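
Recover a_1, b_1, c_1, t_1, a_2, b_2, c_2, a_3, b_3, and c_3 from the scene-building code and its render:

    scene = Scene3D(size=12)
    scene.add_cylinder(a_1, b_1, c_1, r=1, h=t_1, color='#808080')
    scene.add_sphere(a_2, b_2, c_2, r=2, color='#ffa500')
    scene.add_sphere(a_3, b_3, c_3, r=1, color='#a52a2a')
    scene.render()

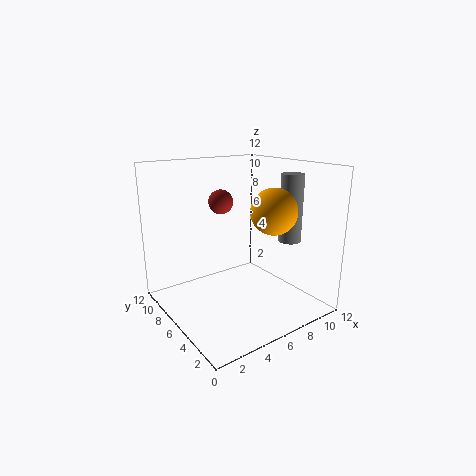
a_1 = 11
b_1 = 5
c_1 = 5
t_1 = 6
a_2 = 9
b_2 = 5
c_2 = 8
a_3 = 5
b_3 = 7
c_3 = 9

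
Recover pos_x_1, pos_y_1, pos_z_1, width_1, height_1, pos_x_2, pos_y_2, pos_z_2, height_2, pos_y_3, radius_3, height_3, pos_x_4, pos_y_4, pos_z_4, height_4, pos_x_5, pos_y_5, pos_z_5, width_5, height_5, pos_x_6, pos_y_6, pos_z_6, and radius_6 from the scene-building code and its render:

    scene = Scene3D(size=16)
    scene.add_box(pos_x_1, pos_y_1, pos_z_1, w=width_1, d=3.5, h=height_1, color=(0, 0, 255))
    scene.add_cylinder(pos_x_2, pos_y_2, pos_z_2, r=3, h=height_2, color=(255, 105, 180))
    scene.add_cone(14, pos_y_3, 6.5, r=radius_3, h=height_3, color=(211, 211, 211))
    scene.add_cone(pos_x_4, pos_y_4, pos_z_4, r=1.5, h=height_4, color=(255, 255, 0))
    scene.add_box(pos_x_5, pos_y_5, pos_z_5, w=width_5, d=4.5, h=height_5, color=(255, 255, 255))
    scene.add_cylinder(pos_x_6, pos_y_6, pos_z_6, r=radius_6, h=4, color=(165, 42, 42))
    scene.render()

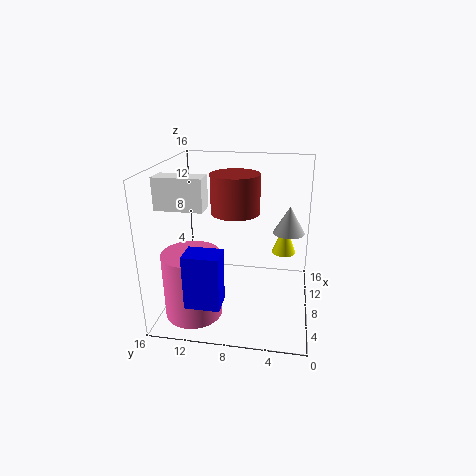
pos_x_1 = 0.5; pos_y_1 = 8.5; pos_z_1 = 3.5; width_1 = 2.5; height_1 = 5.5; pos_x_2 = 3.5; pos_y_2 = 12; pos_z_2 = 1; height_2 = 7; pos_y_3 = 2.5; radius_3 = 2; height_3 = 3.5; pos_x_4 = 13.5; pos_y_4 = 3; pos_z_4 = 4; height_4 = 4; pos_x_5 = 1.5; pos_y_5 = 10; pos_z_5 = 13; width_5 = 2; height_5 = 3; pos_x_6 = 6.5; pos_y_6 = 8; pos_z_6 = 11.5; radius_6 = 2.5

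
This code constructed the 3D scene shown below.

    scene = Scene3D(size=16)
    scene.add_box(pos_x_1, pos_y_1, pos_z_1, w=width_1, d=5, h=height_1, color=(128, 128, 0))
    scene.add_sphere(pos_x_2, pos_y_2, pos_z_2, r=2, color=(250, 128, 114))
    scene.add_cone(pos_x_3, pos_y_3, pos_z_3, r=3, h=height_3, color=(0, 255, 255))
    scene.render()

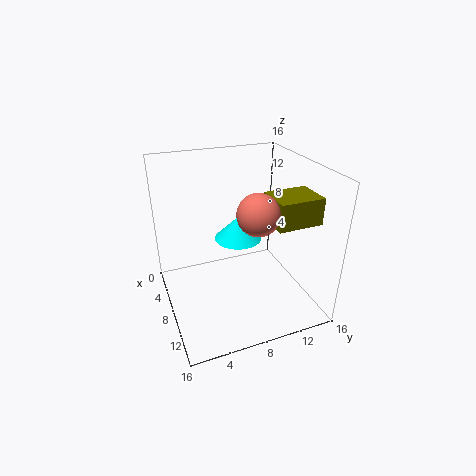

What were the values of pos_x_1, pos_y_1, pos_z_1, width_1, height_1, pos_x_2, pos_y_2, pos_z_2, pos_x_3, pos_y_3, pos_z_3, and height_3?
pos_x_1 = 8, pos_y_1 = 11, pos_z_1 = 10, width_1 = 4, height_1 = 3, pos_x_2 = 13, pos_y_2 = 8, pos_z_2 = 13, pos_x_3 = 3, pos_y_3 = 10, pos_z_3 = 5, height_3 = 3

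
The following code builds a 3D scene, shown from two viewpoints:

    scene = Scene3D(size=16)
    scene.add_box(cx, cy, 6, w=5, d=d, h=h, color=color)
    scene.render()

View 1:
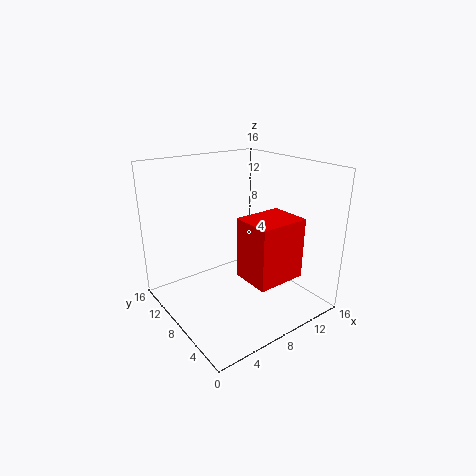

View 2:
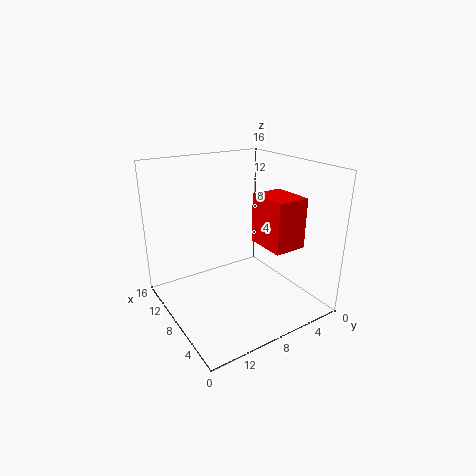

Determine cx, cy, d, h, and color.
cx = 5.25, cy = 0.5, d = 4, h = 6, color = 'red'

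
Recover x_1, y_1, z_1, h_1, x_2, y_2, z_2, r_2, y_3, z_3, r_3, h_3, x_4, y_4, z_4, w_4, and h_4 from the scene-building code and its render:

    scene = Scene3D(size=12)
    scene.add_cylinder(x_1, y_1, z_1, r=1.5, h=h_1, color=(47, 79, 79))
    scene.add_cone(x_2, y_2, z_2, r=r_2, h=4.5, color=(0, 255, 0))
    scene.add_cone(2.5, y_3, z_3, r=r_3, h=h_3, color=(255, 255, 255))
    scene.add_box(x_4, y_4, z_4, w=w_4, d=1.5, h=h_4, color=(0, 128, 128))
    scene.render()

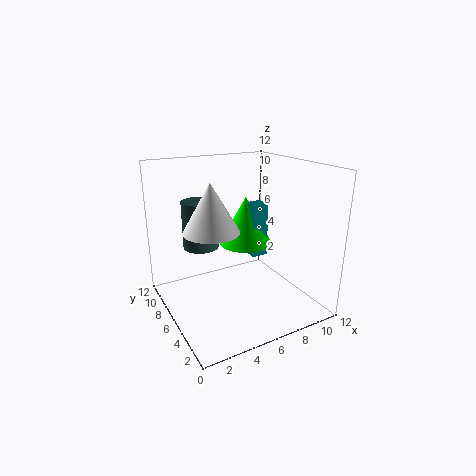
x_1 = 3.5, y_1 = 8, z_1 = 5, h_1 = 4, x_2 = 8.5, y_2 = 9, z_2 = 4, r_2 = 2.5, y_3 = 3.5, z_3 = 8, r_3 = 2, h_3 = 3.5, x_4 = 8.5, y_4 = 7.5, z_4 = 3, w_4 = 1.5, h_4 = 5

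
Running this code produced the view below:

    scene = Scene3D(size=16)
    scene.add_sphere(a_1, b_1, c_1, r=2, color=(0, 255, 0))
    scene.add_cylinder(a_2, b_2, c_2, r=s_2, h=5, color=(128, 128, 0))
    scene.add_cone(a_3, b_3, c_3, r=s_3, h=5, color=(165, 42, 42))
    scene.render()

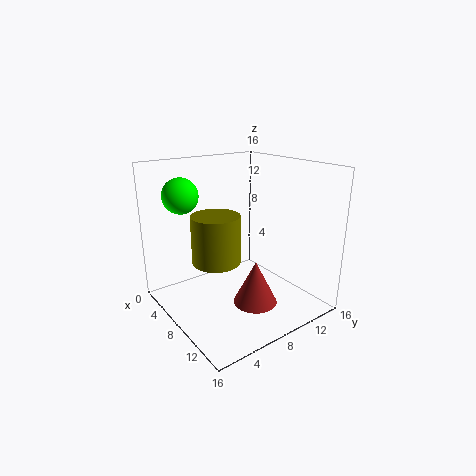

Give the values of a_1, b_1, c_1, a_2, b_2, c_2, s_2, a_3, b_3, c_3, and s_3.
a_1 = 3.5; b_1 = 3.5; c_1 = 12.5; a_2 = 9; b_2 = 4.5; c_2 = 6.5; s_2 = 2.5; a_3 = 10; b_3 = 9; c_3 = 0.5; s_3 = 2.5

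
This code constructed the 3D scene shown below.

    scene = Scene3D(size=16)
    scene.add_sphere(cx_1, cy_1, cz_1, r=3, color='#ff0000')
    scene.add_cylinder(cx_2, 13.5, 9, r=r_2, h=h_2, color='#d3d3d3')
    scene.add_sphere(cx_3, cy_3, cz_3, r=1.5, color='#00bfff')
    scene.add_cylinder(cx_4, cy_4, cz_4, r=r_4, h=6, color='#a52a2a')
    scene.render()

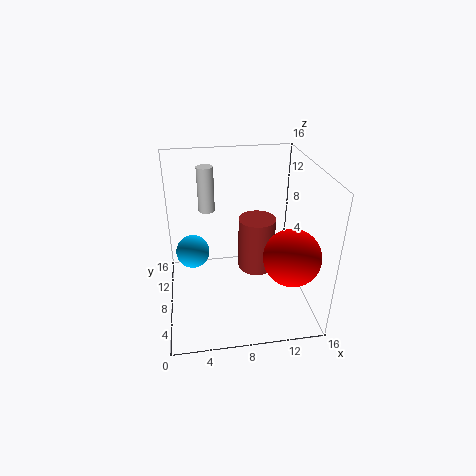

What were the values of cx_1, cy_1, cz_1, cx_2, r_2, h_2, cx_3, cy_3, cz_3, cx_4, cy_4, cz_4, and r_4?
cx_1 = 13; cy_1 = 4; cz_1 = 7.5; cx_2 = 5; r_2 = 1; h_2 = 5.5; cx_3 = 3; cy_3 = 3; cz_3 = 10; cx_4 = 10; cy_4 = 7.5; cz_4 = 4.5; r_4 = 2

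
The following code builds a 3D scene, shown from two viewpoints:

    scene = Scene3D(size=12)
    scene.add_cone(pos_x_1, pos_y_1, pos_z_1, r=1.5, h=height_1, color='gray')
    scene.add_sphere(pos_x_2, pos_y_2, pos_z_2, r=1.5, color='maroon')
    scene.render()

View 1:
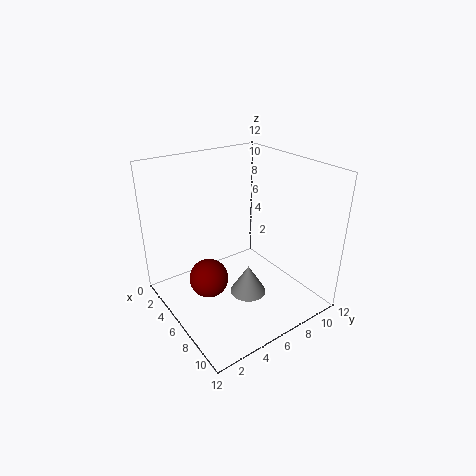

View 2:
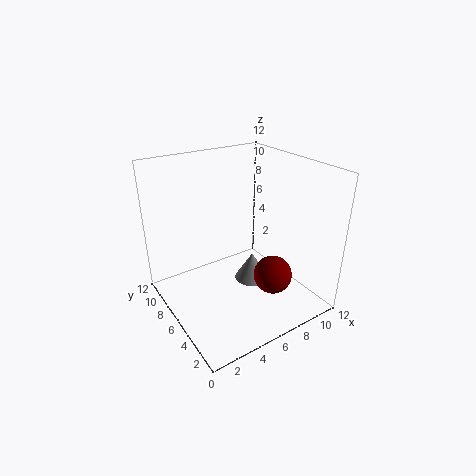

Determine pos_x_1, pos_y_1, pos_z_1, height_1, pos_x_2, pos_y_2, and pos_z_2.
pos_x_1 = 7.5, pos_y_1 = 6, pos_z_1 = 1.5, height_1 = 2.5, pos_x_2 = 7, pos_y_2 = 2.5, pos_z_2 = 4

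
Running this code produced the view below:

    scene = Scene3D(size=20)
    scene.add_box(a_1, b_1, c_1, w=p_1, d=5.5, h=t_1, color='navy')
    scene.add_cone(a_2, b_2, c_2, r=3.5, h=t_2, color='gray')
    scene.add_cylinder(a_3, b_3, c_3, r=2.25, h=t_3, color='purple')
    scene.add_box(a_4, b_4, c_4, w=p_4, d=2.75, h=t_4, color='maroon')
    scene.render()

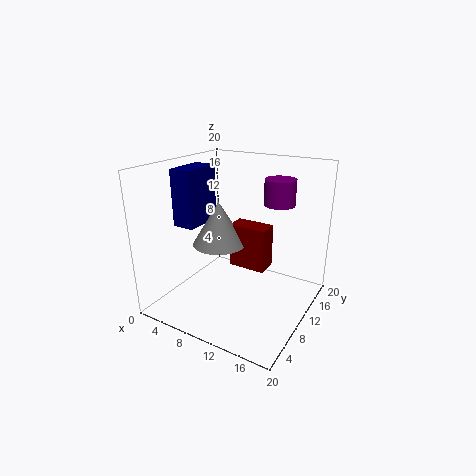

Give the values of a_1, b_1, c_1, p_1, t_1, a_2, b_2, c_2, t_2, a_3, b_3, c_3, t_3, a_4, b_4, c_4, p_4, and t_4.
a_1 = 3.25; b_1 = 4.75; c_1 = 12.25; p_1 = 3; t_1 = 7.5; a_2 = 8.75; b_2 = 7.25; c_2 = 10; t_2 = 5.75; a_3 = 13.5; b_3 = 15.75; c_3 = 13.75; t_3 = 3.75; a_4 = 10; b_4 = 7.75; c_4 = 7; p_4 = 5; t_4 = 5.75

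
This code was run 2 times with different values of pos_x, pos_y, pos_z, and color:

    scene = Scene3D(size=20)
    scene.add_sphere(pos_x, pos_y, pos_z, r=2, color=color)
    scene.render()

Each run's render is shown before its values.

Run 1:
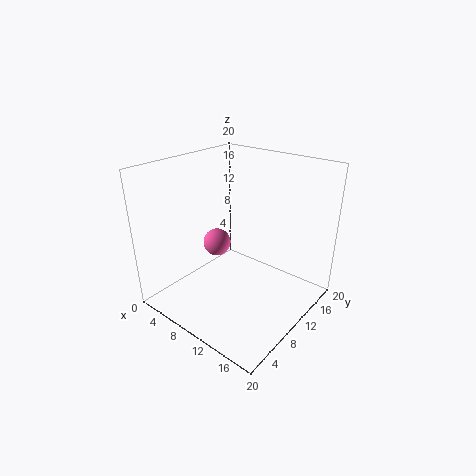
pos_x = 6
pos_y = 10
pos_z = 8
color = 'hotpink'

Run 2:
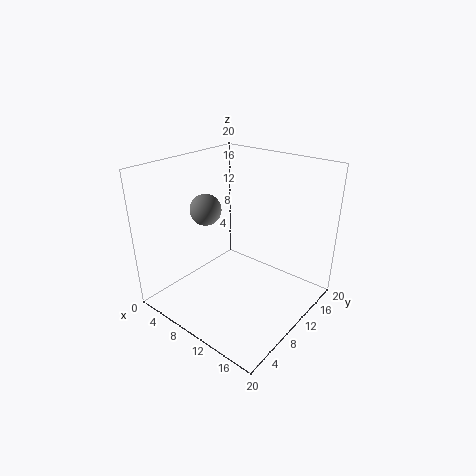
pos_x = 8
pos_y = 6
pos_z = 15
color = 'gray'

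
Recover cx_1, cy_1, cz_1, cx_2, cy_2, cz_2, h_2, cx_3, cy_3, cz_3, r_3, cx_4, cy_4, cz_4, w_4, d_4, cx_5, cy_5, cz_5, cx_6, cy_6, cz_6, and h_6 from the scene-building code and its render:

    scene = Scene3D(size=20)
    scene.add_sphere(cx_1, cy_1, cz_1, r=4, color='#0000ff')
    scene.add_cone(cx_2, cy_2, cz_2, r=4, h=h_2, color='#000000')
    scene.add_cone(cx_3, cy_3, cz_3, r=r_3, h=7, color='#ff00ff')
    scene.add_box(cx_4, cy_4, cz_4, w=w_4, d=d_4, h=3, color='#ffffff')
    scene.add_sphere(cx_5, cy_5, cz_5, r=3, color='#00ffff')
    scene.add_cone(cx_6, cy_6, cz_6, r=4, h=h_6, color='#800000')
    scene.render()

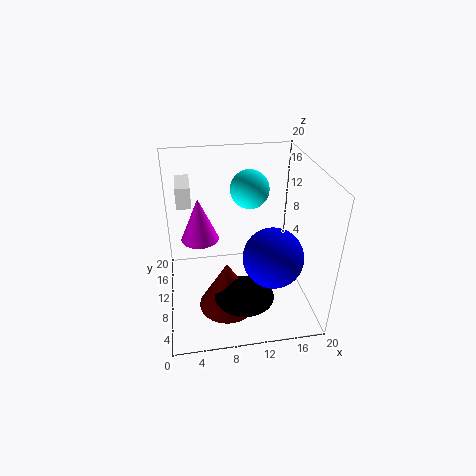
cx_1 = 14, cy_1 = 6, cz_1 = 9, cx_2 = 10, cy_2 = 5, cz_2 = 4, h_2 = 3, cx_3 = 5, cy_3 = 17, cz_3 = 6, r_3 = 3, cx_4 = 2, cy_4 = 12, cz_4 = 14, w_4 = 2, d_4 = 5, cx_5 = 13, cy_5 = 17, cz_5 = 14, cx_6 = 8, cy_6 = 7, cz_6 = 1, h_6 = 7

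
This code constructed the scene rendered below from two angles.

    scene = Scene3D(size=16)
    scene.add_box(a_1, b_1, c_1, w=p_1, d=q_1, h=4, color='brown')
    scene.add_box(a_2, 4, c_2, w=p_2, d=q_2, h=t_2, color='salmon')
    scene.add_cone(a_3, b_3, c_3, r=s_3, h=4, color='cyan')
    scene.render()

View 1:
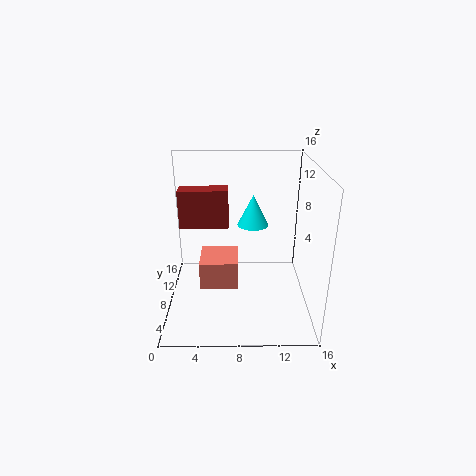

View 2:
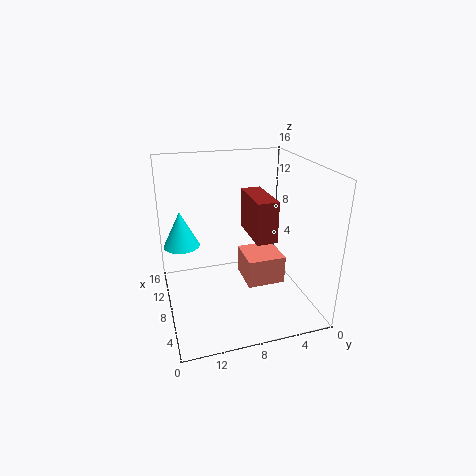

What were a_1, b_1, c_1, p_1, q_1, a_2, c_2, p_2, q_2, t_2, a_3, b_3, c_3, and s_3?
a_1 = 2
b_1 = 6
c_1 = 10
p_1 = 5
q_1 = 2
a_2 = 4
c_2 = 4
p_2 = 4
q_2 = 4
t_2 = 3
a_3 = 10
b_3 = 14
c_3 = 7
s_3 = 2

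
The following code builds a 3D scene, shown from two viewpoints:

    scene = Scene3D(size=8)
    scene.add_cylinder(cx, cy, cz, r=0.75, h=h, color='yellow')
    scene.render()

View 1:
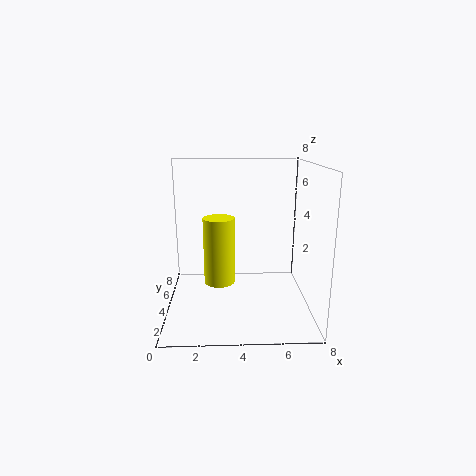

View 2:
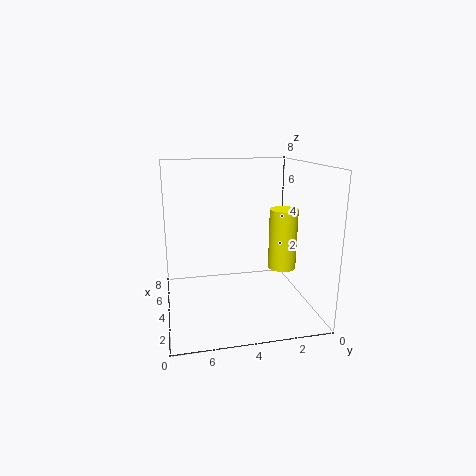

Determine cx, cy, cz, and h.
cx = 3
cy = 1.75
cz = 2.5
h = 3.25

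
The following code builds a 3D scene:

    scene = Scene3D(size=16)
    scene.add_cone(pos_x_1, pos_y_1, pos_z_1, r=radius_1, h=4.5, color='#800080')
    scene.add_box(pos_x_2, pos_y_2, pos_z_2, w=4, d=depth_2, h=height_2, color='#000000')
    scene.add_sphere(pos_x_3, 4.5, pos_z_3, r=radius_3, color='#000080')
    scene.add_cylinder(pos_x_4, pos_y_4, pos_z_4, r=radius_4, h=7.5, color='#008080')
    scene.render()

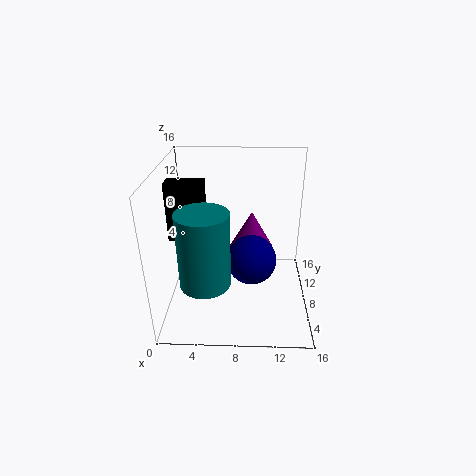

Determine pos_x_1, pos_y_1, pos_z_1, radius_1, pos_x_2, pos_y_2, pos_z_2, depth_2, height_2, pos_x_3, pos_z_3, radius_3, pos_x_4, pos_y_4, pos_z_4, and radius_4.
pos_x_1 = 9.5
pos_y_1 = 9.5
pos_z_1 = 6
radius_1 = 2.5
pos_x_2 = 0.5
pos_y_2 = 7
pos_z_2 = 8
depth_2 = 2
height_2 = 6.5
pos_x_3 = 9.5
pos_z_3 = 7.5
radius_3 = 2.5
pos_x_4 = 5
pos_y_4 = 2.5
pos_z_4 = 6
radius_4 = 2.5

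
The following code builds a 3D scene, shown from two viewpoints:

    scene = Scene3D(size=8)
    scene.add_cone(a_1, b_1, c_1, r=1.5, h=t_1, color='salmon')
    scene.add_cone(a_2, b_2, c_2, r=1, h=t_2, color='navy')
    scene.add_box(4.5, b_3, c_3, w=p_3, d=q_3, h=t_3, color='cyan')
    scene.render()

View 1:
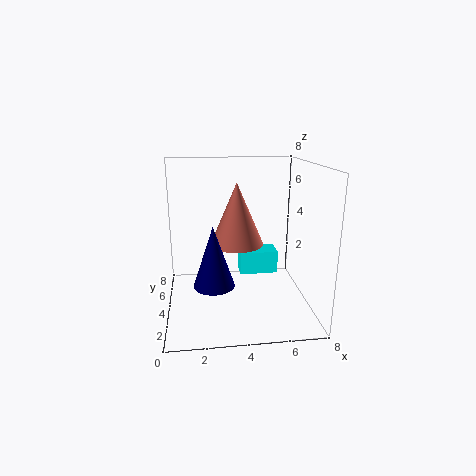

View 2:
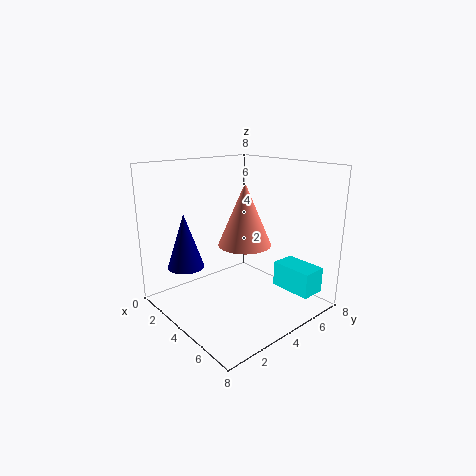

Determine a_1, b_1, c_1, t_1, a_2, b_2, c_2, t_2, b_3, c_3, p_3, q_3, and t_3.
a_1 = 4; b_1 = 4.5; c_1 = 3.5; t_1 = 3.5; a_2 = 2.5; b_2 = 1.5; c_2 = 2.5; t_2 = 3; b_3 = 6.5; c_3 = 0.5; p_3 = 2.5; q_3 = 1.5; t_3 = 1.5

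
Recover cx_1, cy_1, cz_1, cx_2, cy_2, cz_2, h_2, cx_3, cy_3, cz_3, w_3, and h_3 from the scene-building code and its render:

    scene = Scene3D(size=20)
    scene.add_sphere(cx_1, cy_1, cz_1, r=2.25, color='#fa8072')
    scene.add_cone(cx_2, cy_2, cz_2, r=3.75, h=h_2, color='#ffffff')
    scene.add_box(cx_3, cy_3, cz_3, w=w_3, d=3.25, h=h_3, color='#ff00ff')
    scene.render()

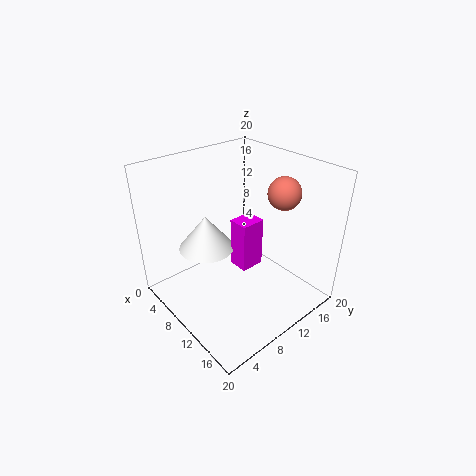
cx_1 = 13.25
cy_1 = 15.25
cz_1 = 16.25
cx_2 = 7.75
cy_2 = 6.25
cz_2 = 9
h_2 = 4.75
cx_3 = 10.25
cy_3 = 8.5
cz_3 = 6.75
w_3 = 2.75
h_3 = 6.75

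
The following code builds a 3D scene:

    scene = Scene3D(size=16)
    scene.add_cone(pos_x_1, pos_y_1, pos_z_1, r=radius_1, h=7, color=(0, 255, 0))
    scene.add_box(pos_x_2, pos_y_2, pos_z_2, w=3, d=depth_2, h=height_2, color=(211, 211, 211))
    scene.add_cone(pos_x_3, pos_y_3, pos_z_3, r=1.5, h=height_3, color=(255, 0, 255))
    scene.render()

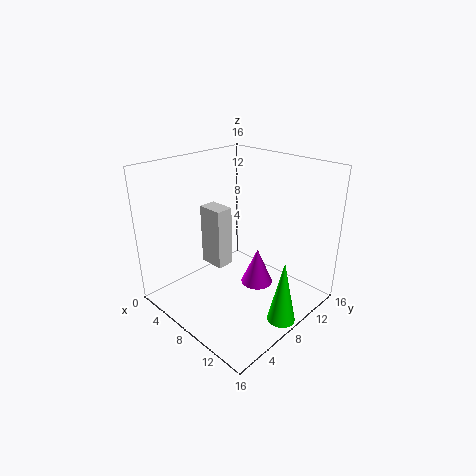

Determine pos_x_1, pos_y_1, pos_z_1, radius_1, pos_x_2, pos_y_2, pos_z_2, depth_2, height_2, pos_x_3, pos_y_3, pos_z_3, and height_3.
pos_x_1 = 14.5
pos_y_1 = 8
pos_z_1 = 0.5
radius_1 = 1.5
pos_x_2 = 3.5
pos_y_2 = 6.5
pos_z_2 = 4
depth_2 = 2
height_2 = 7
pos_x_3 = 13
pos_y_3 = 5.5
pos_z_3 = 6
height_3 = 3.5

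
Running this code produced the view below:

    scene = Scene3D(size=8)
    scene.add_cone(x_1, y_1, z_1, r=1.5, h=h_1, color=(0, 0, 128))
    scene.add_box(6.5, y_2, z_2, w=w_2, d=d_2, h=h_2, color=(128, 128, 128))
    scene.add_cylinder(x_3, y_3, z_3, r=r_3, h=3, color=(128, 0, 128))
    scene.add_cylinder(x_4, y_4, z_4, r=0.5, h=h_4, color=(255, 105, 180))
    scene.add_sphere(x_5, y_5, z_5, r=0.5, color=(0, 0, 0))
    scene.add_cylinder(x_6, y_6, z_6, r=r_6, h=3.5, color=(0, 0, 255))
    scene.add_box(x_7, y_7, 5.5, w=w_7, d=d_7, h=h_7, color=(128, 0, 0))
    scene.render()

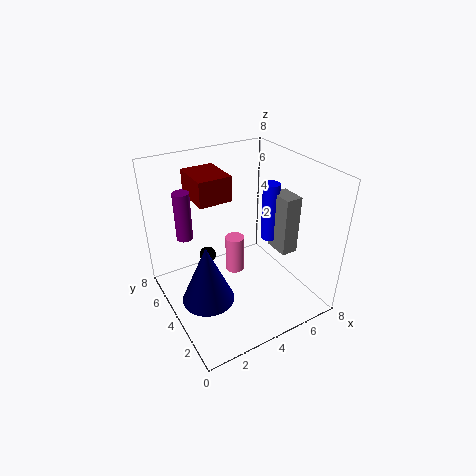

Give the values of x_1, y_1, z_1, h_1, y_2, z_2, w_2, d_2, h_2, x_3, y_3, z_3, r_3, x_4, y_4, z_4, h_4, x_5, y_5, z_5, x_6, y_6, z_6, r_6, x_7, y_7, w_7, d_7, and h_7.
x_1 = 2, y_1 = 4, z_1 = 0.5, h_1 = 3.5, y_2 = 3, z_2 = 2.5, w_2 = 1, d_2 = 1.5, h_2 = 3.5, x_3 = 2, y_3 = 7, z_3 = 3, r_3 = 0.5, x_4 = 3.5, y_4 = 3.5, z_4 = 2.5, h_4 = 2, x_5 = 3, y_5 = 6, z_5 = 2, x_6 = 6.5, y_6 = 4.5, z_6 = 3, r_6 = 0.5, x_7 = 2.5, y_7 = 5.5, w_7 = 2, d_7 = 2.5, h_7 = 1.5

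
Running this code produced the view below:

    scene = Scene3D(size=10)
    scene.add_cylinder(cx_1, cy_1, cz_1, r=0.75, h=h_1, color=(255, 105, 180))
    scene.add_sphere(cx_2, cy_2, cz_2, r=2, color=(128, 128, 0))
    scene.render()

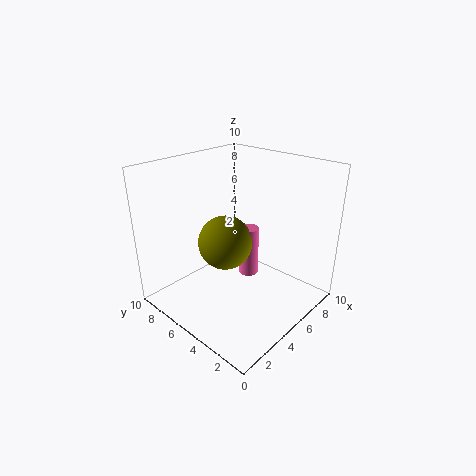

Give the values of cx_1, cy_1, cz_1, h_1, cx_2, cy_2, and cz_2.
cx_1 = 6.75
cy_1 = 5.5
cz_1 = 1.25
h_1 = 3.75
cx_2 = 5.25
cy_2 = 6.5
cz_2 = 4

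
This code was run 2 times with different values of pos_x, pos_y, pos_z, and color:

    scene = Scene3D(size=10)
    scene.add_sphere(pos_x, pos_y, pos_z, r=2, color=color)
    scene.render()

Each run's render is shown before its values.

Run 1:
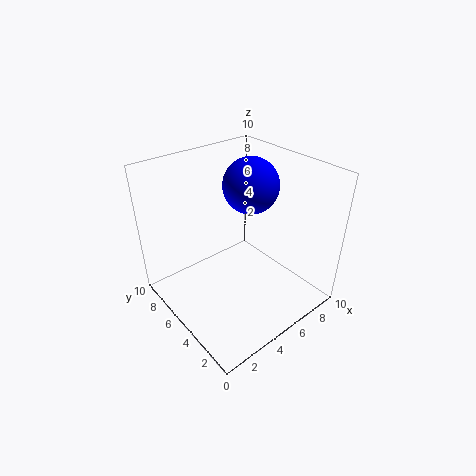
pos_x = 7; pos_y = 6; pos_z = 8; color = 'blue'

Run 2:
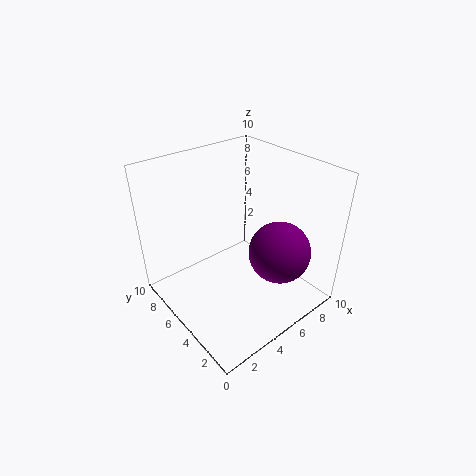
pos_x = 6; pos_y = 2; pos_z = 5; color = 'purple'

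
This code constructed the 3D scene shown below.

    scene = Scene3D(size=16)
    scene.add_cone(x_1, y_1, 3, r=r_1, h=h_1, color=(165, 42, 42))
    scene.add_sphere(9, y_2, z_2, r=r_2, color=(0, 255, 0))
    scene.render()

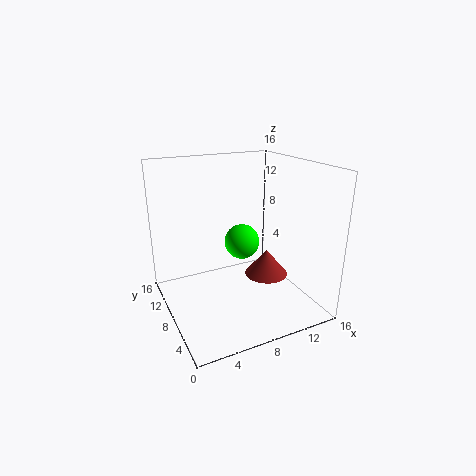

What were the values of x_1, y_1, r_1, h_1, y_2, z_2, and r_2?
x_1 = 11.5, y_1 = 7.5, r_1 = 2.5, h_1 = 3, y_2 = 9, z_2 = 7, r_2 = 2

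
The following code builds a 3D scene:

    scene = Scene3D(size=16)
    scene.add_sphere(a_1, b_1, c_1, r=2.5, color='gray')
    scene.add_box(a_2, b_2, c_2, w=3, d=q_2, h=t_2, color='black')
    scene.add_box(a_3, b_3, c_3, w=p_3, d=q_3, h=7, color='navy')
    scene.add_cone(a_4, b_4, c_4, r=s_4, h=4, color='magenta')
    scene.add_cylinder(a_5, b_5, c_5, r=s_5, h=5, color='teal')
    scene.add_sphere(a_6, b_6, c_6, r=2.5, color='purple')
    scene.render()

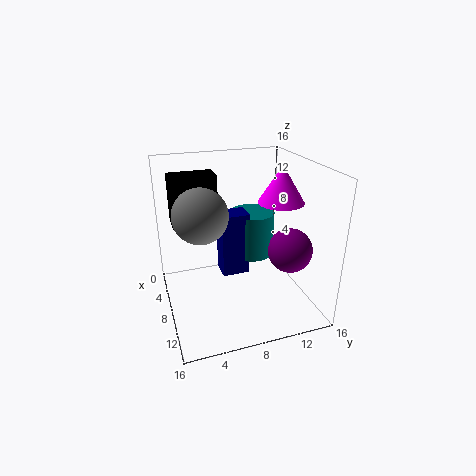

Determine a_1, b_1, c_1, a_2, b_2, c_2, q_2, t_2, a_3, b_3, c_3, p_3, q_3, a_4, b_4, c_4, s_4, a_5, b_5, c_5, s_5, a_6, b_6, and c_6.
a_1 = 12.5, b_1 = 3, c_1 = 13, a_2 = 0.5, b_2 = 1.5, c_2 = 8, q_2 = 5.5, t_2 = 6, a_3 = 6.5, b_3 = 6, c_3 = 4, p_3 = 2.5, q_3 = 3, a_4 = 9, b_4 = 12.5, c_4 = 12, s_4 = 2.5, a_5 = 7, b_5 = 10, c_5 = 5.5, s_5 = 2.5, a_6 = 10, b_6 = 13.5, c_6 = 6.5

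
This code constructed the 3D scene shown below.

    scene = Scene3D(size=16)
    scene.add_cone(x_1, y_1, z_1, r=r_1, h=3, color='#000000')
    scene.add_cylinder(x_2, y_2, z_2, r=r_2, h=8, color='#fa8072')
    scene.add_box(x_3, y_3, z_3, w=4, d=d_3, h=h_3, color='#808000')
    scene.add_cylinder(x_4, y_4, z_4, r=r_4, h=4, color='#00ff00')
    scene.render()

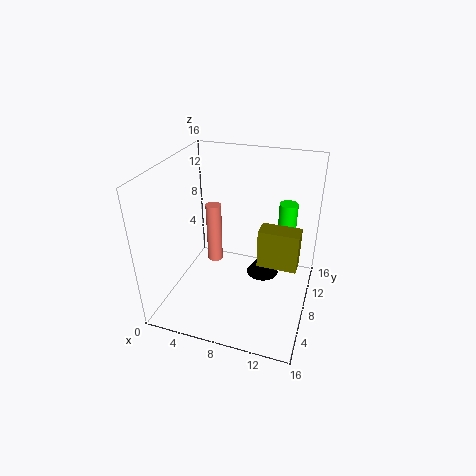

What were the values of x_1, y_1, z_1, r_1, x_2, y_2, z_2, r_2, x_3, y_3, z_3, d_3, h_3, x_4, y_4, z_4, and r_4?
x_1 = 10
y_1 = 12
z_1 = 1
r_1 = 2
x_2 = 3
y_2 = 13
z_2 = 1
r_2 = 1
x_3 = 11
y_3 = 5
z_3 = 7
d_3 = 2
h_3 = 4
x_4 = 13
y_4 = 10
z_4 = 8
r_4 = 1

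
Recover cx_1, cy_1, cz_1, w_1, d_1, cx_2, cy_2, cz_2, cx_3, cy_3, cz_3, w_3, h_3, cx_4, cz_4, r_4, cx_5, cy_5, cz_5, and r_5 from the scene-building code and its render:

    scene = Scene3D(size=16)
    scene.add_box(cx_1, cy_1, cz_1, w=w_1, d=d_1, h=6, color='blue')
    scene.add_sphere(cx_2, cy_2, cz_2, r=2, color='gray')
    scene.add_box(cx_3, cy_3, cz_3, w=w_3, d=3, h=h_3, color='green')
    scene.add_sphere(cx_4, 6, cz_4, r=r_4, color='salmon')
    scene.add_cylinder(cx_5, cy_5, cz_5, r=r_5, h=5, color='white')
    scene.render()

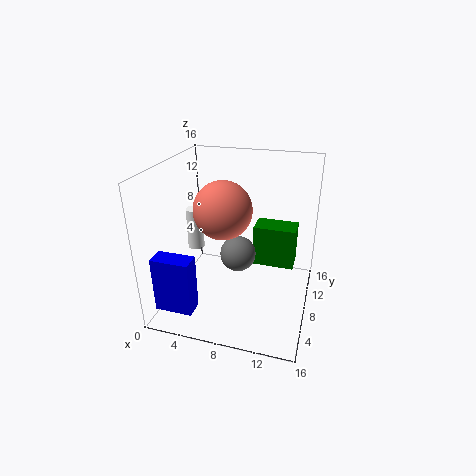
cx_1 = 1
cy_1 = 1
cz_1 = 2
w_1 = 4
d_1 = 2
cx_2 = 8
cy_2 = 8
cz_2 = 6
cx_3 = 9
cy_3 = 11
cz_3 = 3
w_3 = 5
h_3 = 5
cx_4 = 7
cz_4 = 12
r_4 = 3
cx_5 = 2
cy_5 = 10
cz_5 = 5
r_5 = 1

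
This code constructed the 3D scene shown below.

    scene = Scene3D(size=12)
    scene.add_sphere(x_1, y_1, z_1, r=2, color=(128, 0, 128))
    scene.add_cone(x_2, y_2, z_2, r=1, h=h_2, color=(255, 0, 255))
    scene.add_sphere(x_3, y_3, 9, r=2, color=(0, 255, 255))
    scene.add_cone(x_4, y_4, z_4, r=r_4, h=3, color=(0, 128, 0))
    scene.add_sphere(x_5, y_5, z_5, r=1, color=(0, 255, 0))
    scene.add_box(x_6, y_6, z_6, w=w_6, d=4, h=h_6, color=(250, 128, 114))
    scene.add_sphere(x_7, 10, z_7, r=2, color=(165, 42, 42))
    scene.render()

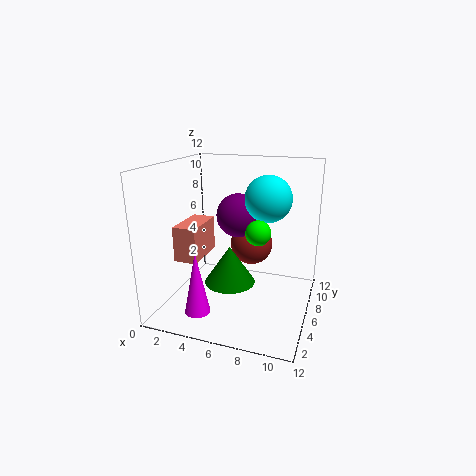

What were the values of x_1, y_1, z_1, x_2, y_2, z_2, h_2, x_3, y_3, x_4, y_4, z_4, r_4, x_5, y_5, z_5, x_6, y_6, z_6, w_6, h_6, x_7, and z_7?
x_1 = 5; y_1 = 9; z_1 = 7; x_2 = 4; y_2 = 2; z_2 = 1; h_2 = 5; x_3 = 8; y_3 = 8; x_4 = 6; y_4 = 4; z_4 = 3; r_4 = 2; x_5 = 8; y_5 = 5; z_5 = 7; x_6 = 1; y_6 = 4; z_6 = 4; w_6 = 2; h_6 = 3; x_7 = 6; z_7 = 4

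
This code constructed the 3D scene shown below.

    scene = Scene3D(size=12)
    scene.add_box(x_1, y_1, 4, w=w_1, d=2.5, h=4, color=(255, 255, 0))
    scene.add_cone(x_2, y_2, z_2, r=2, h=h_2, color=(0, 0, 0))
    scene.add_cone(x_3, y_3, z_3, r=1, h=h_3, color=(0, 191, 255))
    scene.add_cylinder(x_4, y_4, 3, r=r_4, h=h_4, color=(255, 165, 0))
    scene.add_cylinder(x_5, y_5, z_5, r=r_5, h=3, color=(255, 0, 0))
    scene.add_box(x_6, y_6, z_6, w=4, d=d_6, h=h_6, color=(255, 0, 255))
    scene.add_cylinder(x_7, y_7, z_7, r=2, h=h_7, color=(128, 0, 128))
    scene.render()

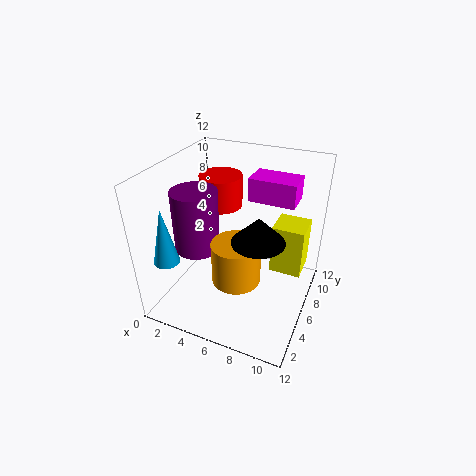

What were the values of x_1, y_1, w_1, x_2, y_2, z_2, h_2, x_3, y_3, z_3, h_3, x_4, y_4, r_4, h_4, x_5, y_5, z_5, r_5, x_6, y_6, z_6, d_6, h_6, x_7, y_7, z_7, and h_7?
x_1 = 9; y_1 = 5.5; w_1 = 2.5; x_2 = 8.5; y_2 = 4; z_2 = 7.5; h_2 = 2; x_3 = 2; y_3 = 1.5; z_3 = 5.5; h_3 = 4.5; x_4 = 6.5; y_4 = 4.5; r_4 = 2; h_4 = 3.5; x_5 = 2.5; y_5 = 10; z_5 = 6.5; r_5 = 2; x_6 = 6; y_6 = 8; z_6 = 8.5; d_6 = 2.5; h_6 = 2; x_7 = 2; y_7 = 6; z_7 = 4; h_7 = 5.5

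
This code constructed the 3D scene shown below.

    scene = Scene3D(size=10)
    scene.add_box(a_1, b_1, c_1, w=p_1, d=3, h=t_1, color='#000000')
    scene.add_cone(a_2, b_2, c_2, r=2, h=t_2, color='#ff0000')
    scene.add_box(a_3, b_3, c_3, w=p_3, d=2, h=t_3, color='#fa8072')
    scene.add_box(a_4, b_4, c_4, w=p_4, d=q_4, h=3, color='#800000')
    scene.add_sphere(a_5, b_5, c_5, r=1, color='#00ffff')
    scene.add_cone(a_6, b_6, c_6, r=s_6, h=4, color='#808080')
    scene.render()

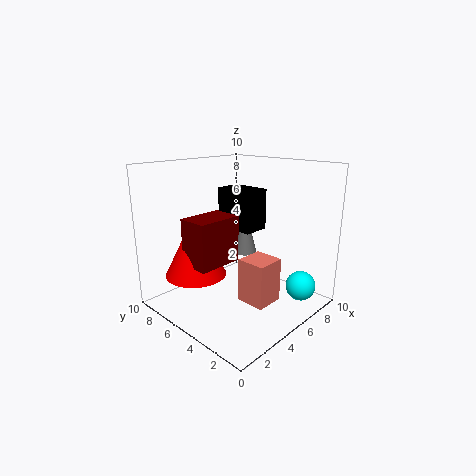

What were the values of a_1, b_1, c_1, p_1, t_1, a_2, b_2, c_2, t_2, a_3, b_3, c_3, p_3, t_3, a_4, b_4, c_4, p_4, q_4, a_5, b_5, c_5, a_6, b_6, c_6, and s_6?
a_1 = 6
b_1 = 5
c_1 = 5
p_1 = 2
t_1 = 3
a_2 = 2
b_2 = 6
c_2 = 3
t_2 = 4
a_3 = 4
b_3 = 2
c_3 = 1
p_3 = 2
t_3 = 3
a_4 = 1
b_4 = 4
c_4 = 4
p_4 = 3
q_4 = 2
a_5 = 7
b_5 = 1
c_5 = 2
a_6 = 9
b_6 = 8
c_6 = 2
s_6 = 1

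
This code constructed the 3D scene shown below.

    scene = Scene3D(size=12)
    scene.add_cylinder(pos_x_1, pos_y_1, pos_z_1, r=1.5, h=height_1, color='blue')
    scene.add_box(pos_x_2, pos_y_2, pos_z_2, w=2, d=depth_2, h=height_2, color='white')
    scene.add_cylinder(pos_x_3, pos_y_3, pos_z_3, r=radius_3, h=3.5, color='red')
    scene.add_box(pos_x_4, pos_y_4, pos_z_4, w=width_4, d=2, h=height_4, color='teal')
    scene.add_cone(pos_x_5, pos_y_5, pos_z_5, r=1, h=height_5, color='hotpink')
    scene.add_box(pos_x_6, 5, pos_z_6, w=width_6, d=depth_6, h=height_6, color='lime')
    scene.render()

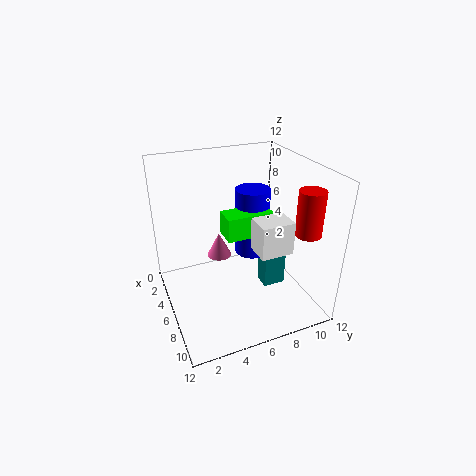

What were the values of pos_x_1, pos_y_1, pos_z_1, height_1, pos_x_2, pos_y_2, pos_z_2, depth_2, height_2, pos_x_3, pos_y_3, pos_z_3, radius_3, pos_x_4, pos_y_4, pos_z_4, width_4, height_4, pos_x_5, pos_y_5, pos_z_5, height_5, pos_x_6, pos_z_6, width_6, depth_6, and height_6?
pos_x_1 = 4.5; pos_y_1 = 8; pos_z_1 = 3.5; height_1 = 6; pos_x_2 = 8.5; pos_y_2 = 6; pos_z_2 = 6.5; depth_2 = 2.5; height_2 = 2.5; pos_x_3 = 10; pos_y_3 = 10; pos_z_3 = 7.5; radius_3 = 1; pos_x_4 = 5; pos_y_4 = 8.5; pos_z_4 = 0.5; width_4 = 1.5; height_4 = 3.5; pos_x_5 = 5.5; pos_y_5 = 4.5; pos_z_5 = 4.5; height_5 = 2; pos_x_6 = 4.5; pos_z_6 = 6; width_6 = 2; depth_6 = 4; height_6 = 2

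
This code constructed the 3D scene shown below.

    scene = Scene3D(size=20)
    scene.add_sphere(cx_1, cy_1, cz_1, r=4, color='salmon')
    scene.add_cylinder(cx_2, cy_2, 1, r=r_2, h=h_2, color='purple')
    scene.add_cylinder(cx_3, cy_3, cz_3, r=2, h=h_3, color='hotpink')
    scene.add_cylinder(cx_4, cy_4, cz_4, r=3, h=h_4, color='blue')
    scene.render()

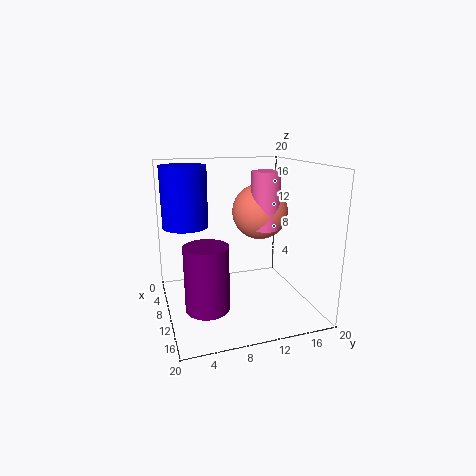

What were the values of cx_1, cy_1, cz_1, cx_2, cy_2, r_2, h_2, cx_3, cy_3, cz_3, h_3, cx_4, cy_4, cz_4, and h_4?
cx_1 = 8
cy_1 = 14
cz_1 = 13
cx_2 = 12
cy_2 = 5
r_2 = 3
h_2 = 9
cx_3 = 10
cy_3 = 14
cz_3 = 11
h_3 = 8
cx_4 = 9
cy_4 = 3
cz_4 = 12
h_4 = 8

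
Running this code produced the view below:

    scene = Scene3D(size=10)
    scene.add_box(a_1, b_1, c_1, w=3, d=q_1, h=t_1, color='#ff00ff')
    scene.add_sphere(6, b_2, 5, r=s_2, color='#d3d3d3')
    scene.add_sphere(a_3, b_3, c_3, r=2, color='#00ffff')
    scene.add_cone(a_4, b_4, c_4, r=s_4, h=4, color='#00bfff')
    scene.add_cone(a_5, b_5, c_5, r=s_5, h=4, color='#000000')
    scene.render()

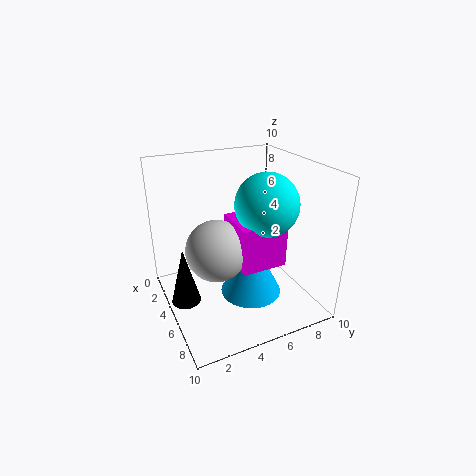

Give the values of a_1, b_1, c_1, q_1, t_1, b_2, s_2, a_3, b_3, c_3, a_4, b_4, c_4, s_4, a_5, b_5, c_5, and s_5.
a_1 = 5
b_1 = 4
c_1 = 4
q_1 = 3
t_1 = 3
b_2 = 3
s_2 = 2
a_3 = 7
b_3 = 6
c_3 = 8
a_4 = 7
b_4 = 5
c_4 = 2
s_4 = 2
a_5 = 5
b_5 = 1
c_5 = 1
s_5 = 1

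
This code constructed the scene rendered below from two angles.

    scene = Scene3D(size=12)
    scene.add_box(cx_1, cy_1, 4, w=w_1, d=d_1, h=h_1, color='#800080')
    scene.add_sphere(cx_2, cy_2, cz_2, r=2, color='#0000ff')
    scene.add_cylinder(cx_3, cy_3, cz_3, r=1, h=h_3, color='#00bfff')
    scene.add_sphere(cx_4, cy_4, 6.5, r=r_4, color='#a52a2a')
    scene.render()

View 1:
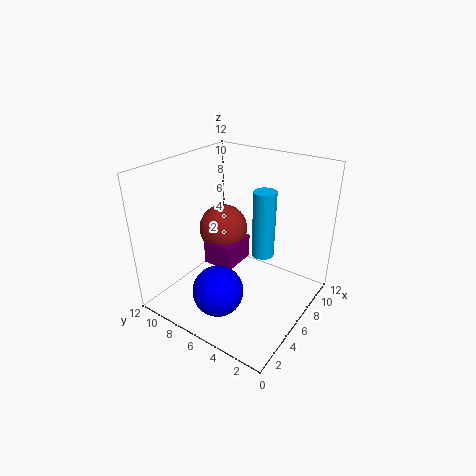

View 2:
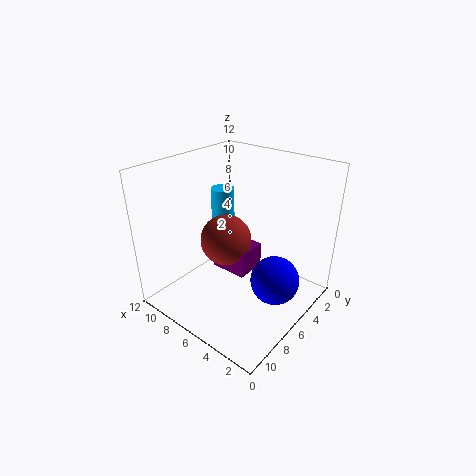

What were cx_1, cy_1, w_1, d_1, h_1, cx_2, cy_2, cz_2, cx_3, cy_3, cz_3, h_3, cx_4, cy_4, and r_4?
cx_1 = 4
cy_1 = 5.5
w_1 = 3
d_1 = 2.5
h_1 = 2
cx_2 = 2.5
cy_2 = 5.5
cz_2 = 3
cx_3 = 8.5
cy_3 = 5
cz_3 = 3.5
h_3 = 6
cx_4 = 6
cy_4 = 7.5
r_4 = 2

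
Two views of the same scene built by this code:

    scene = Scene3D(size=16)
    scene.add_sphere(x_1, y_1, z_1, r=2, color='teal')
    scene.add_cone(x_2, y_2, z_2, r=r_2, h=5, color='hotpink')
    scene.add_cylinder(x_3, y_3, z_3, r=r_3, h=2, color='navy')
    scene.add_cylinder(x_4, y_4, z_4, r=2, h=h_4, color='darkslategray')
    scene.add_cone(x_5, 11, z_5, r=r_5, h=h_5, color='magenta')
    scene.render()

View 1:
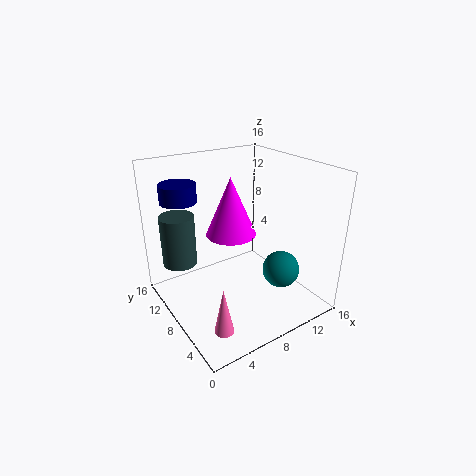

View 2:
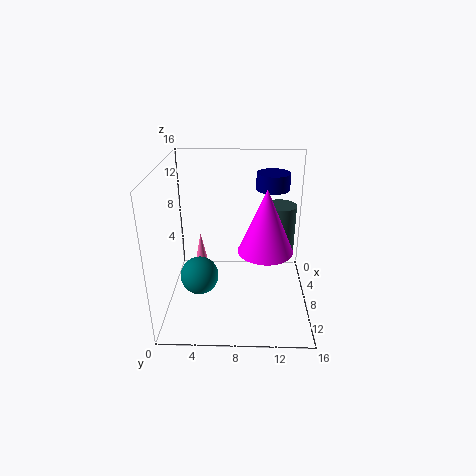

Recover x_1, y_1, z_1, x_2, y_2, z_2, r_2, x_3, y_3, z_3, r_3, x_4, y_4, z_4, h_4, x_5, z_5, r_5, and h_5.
x_1 = 11
y_1 = 4
z_1 = 5
x_2 = 3
y_2 = 3
z_2 = 1
r_2 = 1
x_3 = 3
y_3 = 12
z_3 = 12
r_3 = 2
x_4 = 3
y_4 = 13
z_4 = 4
h_4 = 6
x_5 = 9
z_5 = 7
r_5 = 3
h_5 = 7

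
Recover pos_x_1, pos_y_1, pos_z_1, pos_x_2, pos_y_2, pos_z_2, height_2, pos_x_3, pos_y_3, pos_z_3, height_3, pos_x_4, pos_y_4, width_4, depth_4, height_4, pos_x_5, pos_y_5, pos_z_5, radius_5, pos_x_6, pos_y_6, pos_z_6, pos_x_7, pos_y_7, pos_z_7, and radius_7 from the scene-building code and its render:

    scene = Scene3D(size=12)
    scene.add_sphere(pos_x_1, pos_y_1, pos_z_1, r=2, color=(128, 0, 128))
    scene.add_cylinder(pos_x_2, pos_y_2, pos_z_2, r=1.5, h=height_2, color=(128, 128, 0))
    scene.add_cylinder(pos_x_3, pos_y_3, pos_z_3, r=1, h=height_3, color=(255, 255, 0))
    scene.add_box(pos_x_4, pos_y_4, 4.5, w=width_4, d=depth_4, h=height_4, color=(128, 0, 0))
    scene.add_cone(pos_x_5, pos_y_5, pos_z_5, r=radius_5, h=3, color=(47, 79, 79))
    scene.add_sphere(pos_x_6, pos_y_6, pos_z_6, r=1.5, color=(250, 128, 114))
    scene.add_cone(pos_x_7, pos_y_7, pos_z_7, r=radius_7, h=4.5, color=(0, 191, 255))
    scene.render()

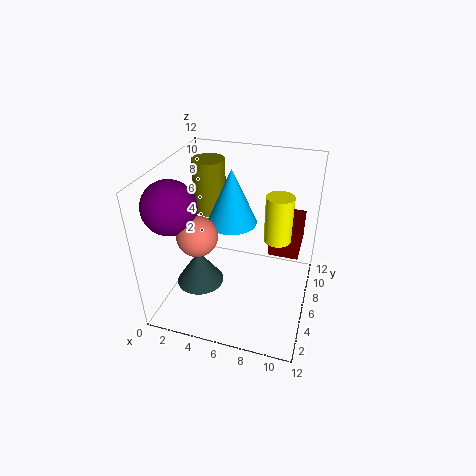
pos_x_1 = 2, pos_y_1 = 2.5, pos_z_1 = 10, pos_x_2 = 2, pos_y_2 = 10, pos_z_2 = 6, height_2 = 5, pos_x_3 = 9.5, pos_y_3 = 4.5, pos_z_3 = 7.5, height_3 = 3.5, pos_x_4 = 8.5, pos_y_4 = 6.5, width_4 = 2.5, depth_4 = 4, height_4 = 2.5, pos_x_5 = 3, pos_y_5 = 4.5, pos_z_5 = 2, radius_5 = 2, pos_x_6 = 4, pos_y_6 = 2.5, pos_z_6 = 8, pos_x_7 = 5.5, pos_y_7 = 6, pos_z_7 = 7.5, radius_7 = 2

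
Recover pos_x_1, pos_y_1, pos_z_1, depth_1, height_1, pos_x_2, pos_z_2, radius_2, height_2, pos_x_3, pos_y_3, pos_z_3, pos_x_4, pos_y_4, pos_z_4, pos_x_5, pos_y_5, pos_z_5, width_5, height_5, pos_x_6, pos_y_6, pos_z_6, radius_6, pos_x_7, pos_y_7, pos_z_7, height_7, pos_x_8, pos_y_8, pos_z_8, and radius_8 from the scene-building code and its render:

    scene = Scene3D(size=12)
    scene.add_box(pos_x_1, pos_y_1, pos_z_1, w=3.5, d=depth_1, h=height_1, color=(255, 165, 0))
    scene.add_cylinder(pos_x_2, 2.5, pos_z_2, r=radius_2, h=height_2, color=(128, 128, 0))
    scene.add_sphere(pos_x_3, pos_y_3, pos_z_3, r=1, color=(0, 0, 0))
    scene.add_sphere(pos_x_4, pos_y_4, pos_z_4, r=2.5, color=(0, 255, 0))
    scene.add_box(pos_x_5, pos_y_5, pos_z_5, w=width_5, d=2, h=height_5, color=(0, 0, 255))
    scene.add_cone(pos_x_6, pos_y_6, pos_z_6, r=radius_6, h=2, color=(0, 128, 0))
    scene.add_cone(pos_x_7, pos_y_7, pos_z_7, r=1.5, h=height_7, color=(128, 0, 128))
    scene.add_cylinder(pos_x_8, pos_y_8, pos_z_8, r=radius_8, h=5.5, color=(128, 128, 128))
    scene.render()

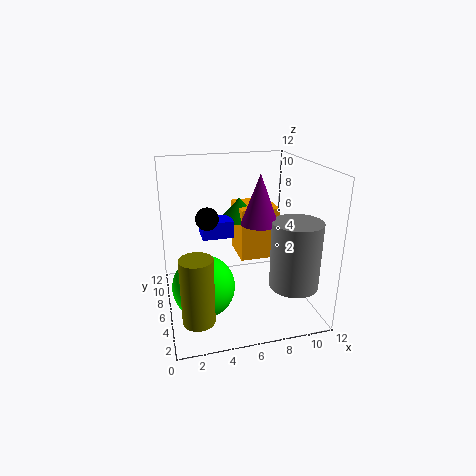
pos_x_1 = 6.75, pos_y_1 = 7.5, pos_z_1 = 3, depth_1 = 3.75, height_1 = 4.75, pos_x_2 = 2, pos_z_2 = 1, radius_2 = 1.25, height_2 = 5.25, pos_x_3 = 3.75, pos_y_3 = 7.75, pos_z_3 = 7.25, pos_x_4 = 2.75, pos_y_4 = 4.5, pos_z_4 = 2.75, pos_x_5 = 3.25, pos_y_5 = 7.25, pos_z_5 = 5.5, width_5 = 2.75, height_5 = 1.5, pos_x_6 = 7, pos_y_6 = 9.25, pos_z_6 = 6.5, radius_6 = 1.75, pos_x_7 = 7.5, pos_y_7 = 5, pos_z_7 = 7.5, height_7 = 4, pos_x_8 = 10, pos_y_8 = 3.25, pos_z_8 = 2.5, radius_8 = 2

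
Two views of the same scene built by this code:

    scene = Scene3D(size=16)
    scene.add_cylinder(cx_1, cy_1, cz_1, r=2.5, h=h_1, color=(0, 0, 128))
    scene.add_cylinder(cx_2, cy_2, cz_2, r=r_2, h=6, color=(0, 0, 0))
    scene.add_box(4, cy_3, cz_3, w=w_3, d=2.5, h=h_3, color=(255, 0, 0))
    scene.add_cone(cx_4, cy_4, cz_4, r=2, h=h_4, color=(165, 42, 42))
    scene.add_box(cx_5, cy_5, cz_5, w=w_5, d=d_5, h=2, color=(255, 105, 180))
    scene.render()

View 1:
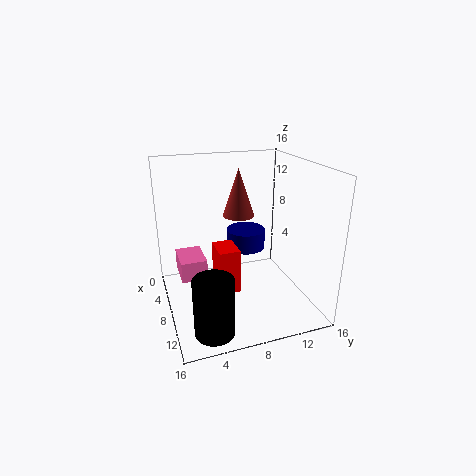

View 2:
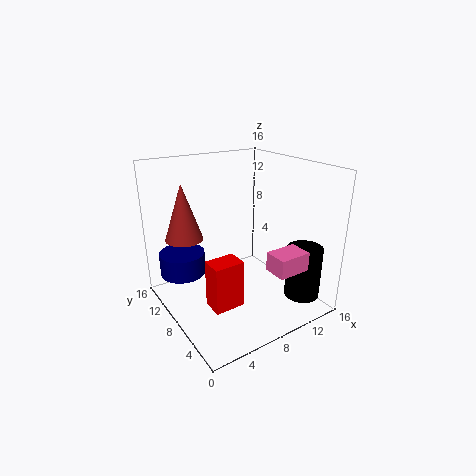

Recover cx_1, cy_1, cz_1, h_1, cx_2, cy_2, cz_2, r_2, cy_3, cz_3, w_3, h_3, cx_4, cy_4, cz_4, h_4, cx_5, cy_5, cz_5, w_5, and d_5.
cx_1 = 2.5
cy_1 = 11
cz_1 = 4
h_1 = 2.5
cx_2 = 14
cy_2 = 3.5
cz_2 = 1
r_2 = 2
cy_3 = 6
cz_3 = 0.5
w_3 = 3.5
h_3 = 5.5
cx_4 = 2.5
cy_4 = 10
cz_4 = 8.5
h_4 = 6
cx_5 = 8.5
cy_5 = 1
cz_5 = 6
w_5 = 3.5
d_5 = 2.5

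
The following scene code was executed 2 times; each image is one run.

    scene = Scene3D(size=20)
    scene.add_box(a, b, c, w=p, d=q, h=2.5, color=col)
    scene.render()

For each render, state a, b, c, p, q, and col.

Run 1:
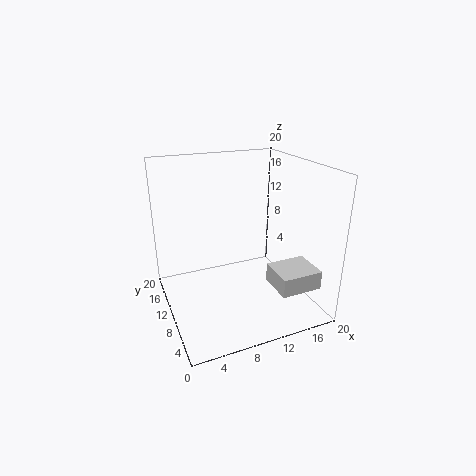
a = 12.5, b = 1.25, c = 5, p = 5.5, q = 4.75, col = 'lightgray'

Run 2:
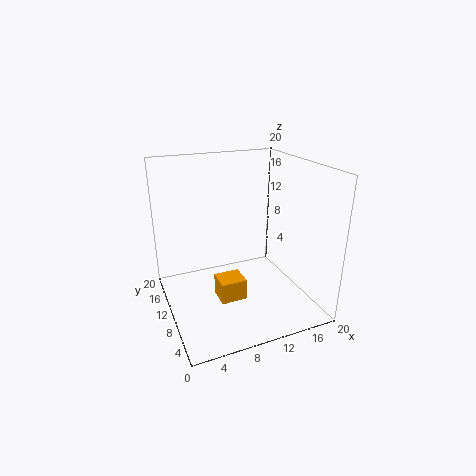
a = 4.5, b = 1.5, c = 6.25, p = 3, q = 2.75, col = 'orange'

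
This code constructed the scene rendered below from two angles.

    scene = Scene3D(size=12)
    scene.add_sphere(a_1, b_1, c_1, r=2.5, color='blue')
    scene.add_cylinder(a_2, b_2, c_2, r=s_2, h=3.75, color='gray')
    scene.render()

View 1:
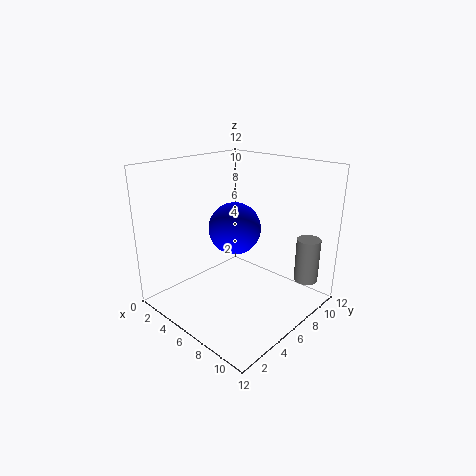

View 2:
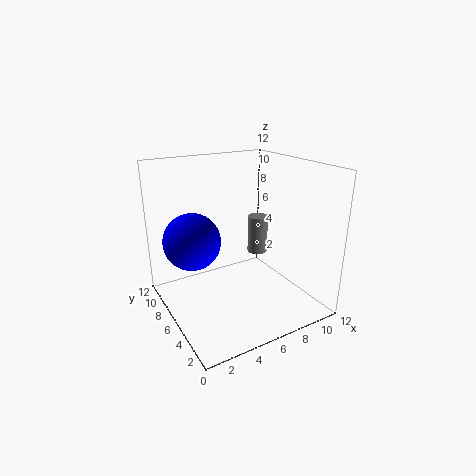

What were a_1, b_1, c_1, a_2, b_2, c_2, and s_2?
a_1 = 3
b_1 = 8.75
c_1 = 5.25
a_2 = 10.5
b_2 = 9.75
c_2 = 2.25
s_2 = 1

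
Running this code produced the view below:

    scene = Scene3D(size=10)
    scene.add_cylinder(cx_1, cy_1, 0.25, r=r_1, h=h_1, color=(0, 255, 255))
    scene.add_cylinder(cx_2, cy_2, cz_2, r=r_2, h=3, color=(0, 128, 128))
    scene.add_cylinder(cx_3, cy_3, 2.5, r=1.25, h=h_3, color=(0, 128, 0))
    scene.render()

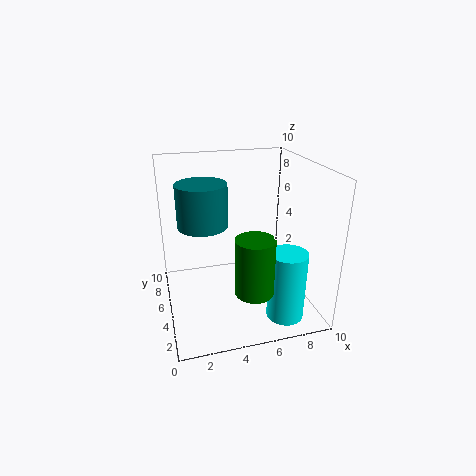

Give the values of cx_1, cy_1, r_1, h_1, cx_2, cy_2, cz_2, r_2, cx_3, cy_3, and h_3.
cx_1 = 7.5, cy_1 = 2, r_1 = 1.25, h_1 = 4.75, cx_2 = 2.75, cy_2 = 6, cz_2 = 5.75, r_2 = 1.75, cx_3 = 5.25, cy_3 = 2, h_3 = 3.75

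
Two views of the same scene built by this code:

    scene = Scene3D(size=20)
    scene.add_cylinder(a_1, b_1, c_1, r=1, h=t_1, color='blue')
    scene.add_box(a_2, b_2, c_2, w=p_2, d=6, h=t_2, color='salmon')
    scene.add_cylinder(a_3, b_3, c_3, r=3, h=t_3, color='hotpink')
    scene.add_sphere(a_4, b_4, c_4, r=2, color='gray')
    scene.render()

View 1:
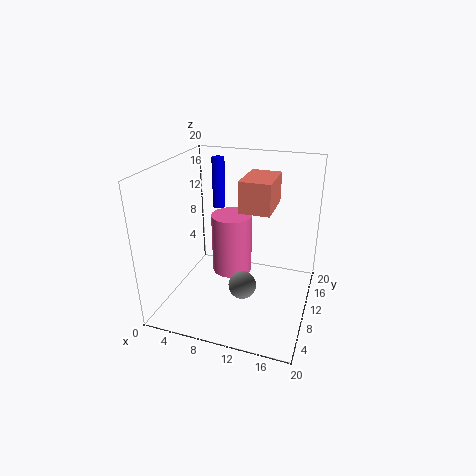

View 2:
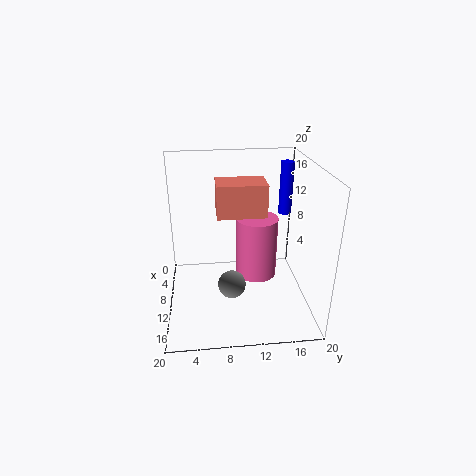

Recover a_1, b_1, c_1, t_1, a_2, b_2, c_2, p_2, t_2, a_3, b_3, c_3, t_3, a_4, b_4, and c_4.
a_1 = 4, b_1 = 18, c_1 = 11, t_1 = 8, a_2 = 11, b_2 = 7, c_2 = 15, p_2 = 4, t_2 = 4, a_3 = 8, b_3 = 13, c_3 = 3, t_3 = 9, a_4 = 11, b_4 = 9, c_4 = 3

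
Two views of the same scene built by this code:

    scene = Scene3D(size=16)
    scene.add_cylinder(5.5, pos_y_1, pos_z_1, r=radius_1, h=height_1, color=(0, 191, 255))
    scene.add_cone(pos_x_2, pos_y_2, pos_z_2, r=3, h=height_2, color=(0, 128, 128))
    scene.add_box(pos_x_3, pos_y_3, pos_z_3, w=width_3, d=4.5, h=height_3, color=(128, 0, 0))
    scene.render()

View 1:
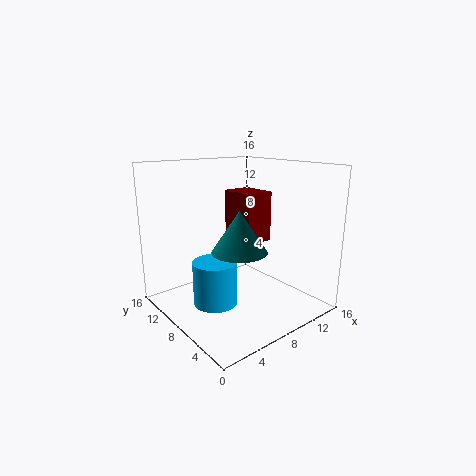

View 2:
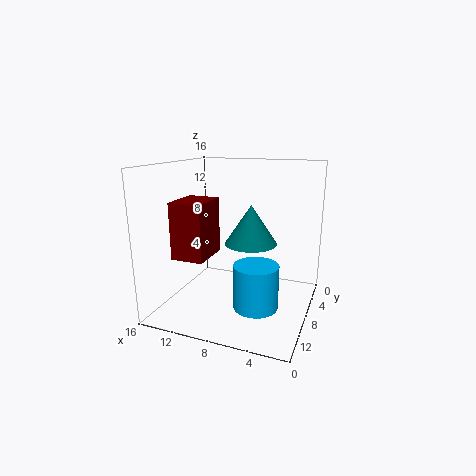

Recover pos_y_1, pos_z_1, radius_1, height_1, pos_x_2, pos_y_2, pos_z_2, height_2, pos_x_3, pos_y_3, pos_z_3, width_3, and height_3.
pos_y_1 = 9, pos_z_1 = 0.5, radius_1 = 2.5, height_1 = 5, pos_x_2 = 7, pos_y_2 = 6.5, pos_z_2 = 7, height_2 = 4.5, pos_x_3 = 10, pos_y_3 = 8.5, pos_z_3 = 6.5, width_3 = 3.5, height_3 = 6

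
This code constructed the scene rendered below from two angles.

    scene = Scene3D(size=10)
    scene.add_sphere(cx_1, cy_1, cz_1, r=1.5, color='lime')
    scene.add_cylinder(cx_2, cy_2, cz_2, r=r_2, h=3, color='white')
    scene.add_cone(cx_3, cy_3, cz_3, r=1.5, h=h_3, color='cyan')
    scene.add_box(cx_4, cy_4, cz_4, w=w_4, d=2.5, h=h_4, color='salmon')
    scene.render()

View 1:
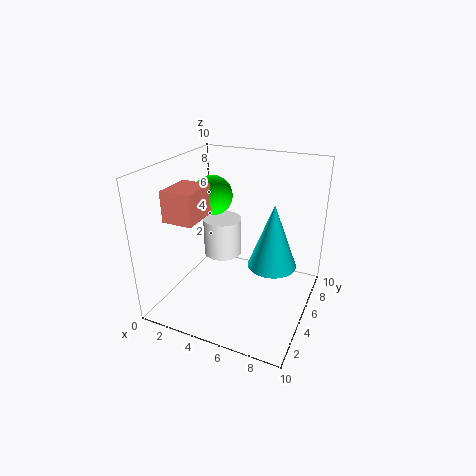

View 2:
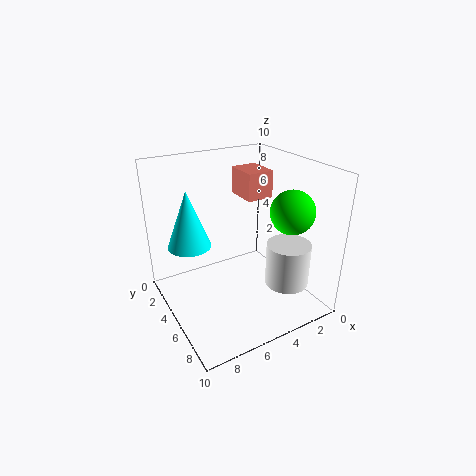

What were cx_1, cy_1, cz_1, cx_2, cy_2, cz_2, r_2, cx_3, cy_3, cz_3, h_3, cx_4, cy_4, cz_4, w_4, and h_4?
cx_1 = 2
cy_1 = 7
cz_1 = 7
cx_2 = 2.5
cy_2 = 7.5
cz_2 = 2
r_2 = 1.5
cx_3 = 8
cy_3 = 3.5
cz_3 = 4.5
h_3 = 4
cx_4 = 1.5
cy_4 = 1.5
cz_4 = 7
w_4 = 2
h_4 = 2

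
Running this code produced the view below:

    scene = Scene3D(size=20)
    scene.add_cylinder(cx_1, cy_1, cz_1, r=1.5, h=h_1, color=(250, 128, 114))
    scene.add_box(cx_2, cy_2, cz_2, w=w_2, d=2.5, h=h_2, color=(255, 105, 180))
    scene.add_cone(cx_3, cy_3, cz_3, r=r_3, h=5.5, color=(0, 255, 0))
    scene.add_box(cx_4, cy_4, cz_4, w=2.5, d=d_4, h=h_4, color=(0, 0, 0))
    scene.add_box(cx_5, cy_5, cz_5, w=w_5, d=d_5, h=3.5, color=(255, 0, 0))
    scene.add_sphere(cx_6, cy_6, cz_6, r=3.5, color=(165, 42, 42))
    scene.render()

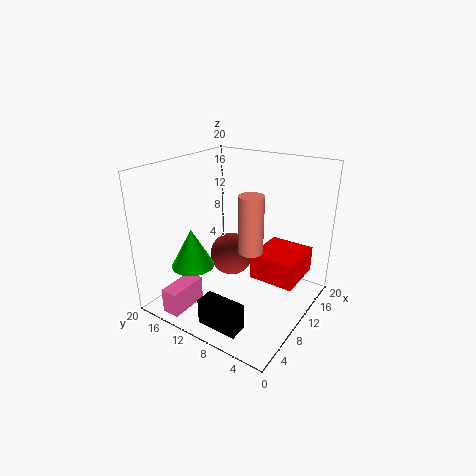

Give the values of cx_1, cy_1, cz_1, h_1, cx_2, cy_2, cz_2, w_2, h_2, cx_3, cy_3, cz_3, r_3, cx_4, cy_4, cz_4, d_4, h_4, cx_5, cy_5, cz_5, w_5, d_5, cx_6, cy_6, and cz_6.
cx_1 = 6, cy_1 = 5.5, cz_1 = 11, h_1 = 7, cx_2 = 1, cy_2 = 14, cz_2 = 0.5, w_2 = 5.5, h_2 = 3.5, cx_3 = 6, cy_3 = 15, cz_3 = 6, r_3 = 3, cx_4 = 1.5, cy_4 = 5, cz_4 = 1, d_4 = 5.5, h_4 = 3.5, cx_5 = 8.5, cy_5 = 1, cz_5 = 5.5, w_5 = 6.5, d_5 = 6, cx_6 = 15.5, cy_6 = 15, cz_6 = 3.5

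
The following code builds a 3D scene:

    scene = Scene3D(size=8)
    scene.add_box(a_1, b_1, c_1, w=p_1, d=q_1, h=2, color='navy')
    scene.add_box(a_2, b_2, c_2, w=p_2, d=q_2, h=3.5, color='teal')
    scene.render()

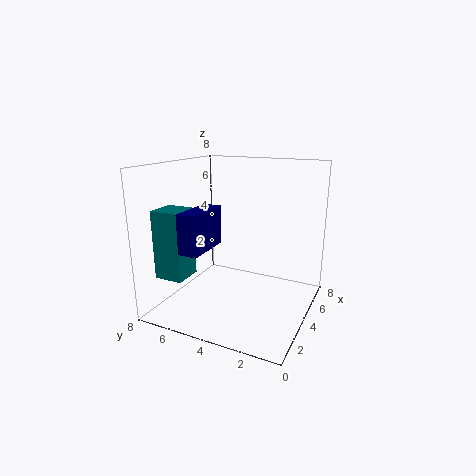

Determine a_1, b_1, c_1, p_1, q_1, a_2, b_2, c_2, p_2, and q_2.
a_1 = 0.5, b_1 = 4.5, c_1 = 4, p_1 = 2.5, q_1 = 1, a_2 = 0.5, b_2 = 5.5, c_2 = 2.5, p_2 = 1.5, q_2 = 1.5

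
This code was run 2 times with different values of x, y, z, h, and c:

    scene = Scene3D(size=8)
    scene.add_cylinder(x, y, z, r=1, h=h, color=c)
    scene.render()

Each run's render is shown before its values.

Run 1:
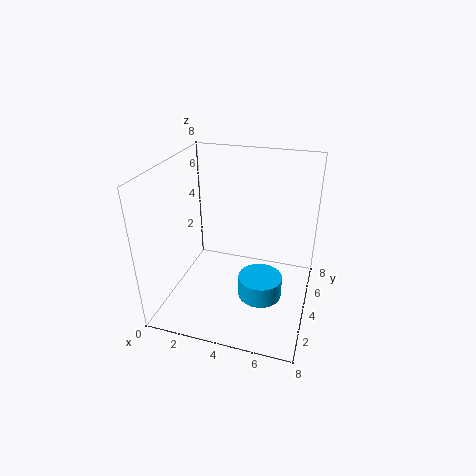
x = 6; y = 1; z = 3; h = 1; c = 'deepskyblue'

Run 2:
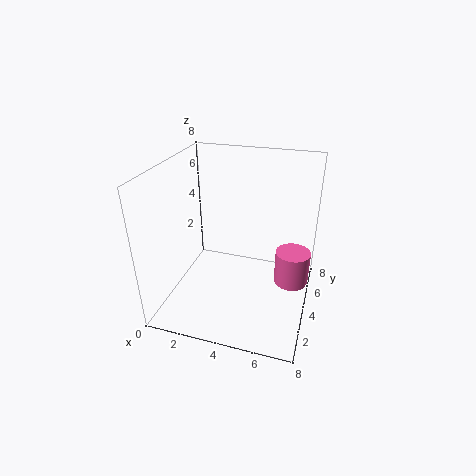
x = 7; y = 5; z = 1; h = 2; c = 'hotpink'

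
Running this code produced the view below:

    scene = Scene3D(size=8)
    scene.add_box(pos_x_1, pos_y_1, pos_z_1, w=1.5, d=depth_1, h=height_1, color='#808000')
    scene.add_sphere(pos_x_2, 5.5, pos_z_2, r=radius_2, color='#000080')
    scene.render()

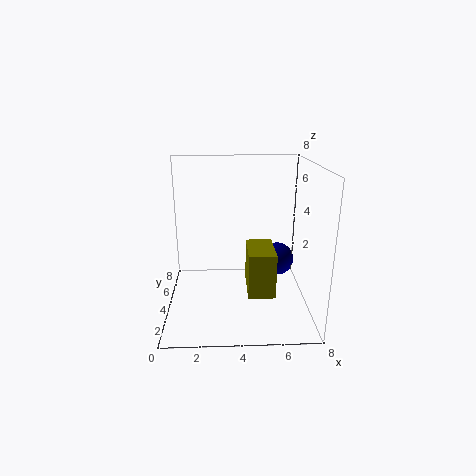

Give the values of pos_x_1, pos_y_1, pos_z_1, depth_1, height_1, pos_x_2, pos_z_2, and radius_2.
pos_x_1 = 4.5; pos_y_1 = 2.5; pos_z_1 = 1; depth_1 = 2.5; height_1 = 2.5; pos_x_2 = 6.5; pos_z_2 = 2; radius_2 = 1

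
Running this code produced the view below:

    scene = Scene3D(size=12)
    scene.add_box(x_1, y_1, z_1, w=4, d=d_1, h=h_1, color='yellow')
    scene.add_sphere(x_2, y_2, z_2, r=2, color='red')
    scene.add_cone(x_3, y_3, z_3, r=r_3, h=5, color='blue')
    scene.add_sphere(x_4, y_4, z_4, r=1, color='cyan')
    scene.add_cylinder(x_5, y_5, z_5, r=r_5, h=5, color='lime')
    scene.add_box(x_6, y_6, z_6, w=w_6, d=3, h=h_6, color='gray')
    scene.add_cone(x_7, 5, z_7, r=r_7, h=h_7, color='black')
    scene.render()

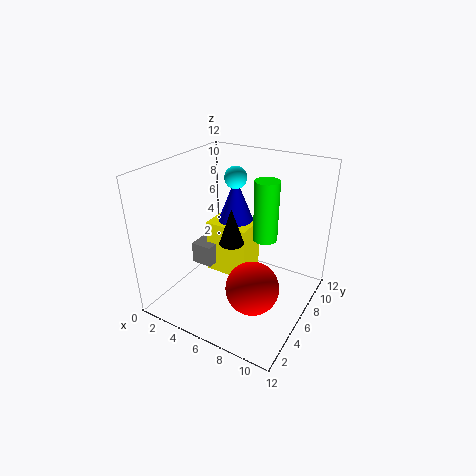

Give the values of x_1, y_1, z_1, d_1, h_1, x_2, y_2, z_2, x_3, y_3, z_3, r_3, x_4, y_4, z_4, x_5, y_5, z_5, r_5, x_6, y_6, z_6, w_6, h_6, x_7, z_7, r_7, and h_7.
x_1 = 2
y_1 = 7
z_1 = 1
d_1 = 3
h_1 = 5
x_2 = 9
y_2 = 3
z_2 = 4
x_3 = 4
y_3 = 9
z_3 = 5
r_3 = 2
x_4 = 4
y_4 = 9
z_4 = 10
x_5 = 8
y_5 = 7
z_5 = 6
r_5 = 1
x_6 = 1
y_6 = 6
z_6 = 2
w_6 = 2
h_6 = 2
x_7 = 6
z_7 = 6
r_7 = 1
h_7 = 3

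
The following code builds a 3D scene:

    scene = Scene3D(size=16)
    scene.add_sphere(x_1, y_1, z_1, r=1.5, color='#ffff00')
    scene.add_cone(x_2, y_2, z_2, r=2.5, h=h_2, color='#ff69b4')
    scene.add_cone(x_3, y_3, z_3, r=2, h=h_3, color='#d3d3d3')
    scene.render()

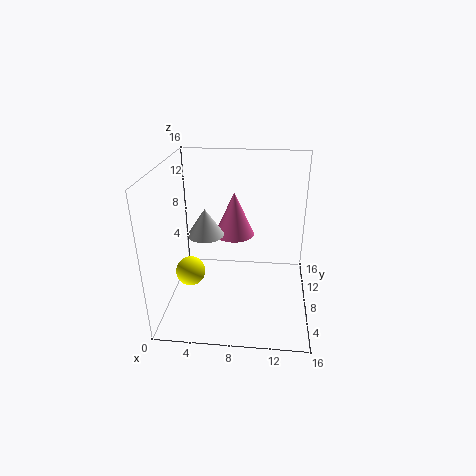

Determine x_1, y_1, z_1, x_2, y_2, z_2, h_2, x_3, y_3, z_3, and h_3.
x_1 = 3.5, y_1 = 4, z_1 = 6, x_2 = 7, y_2 = 13, z_2 = 6, h_2 = 5.5, x_3 = 4.5, y_3 = 7.5, z_3 = 8.5, h_3 = 3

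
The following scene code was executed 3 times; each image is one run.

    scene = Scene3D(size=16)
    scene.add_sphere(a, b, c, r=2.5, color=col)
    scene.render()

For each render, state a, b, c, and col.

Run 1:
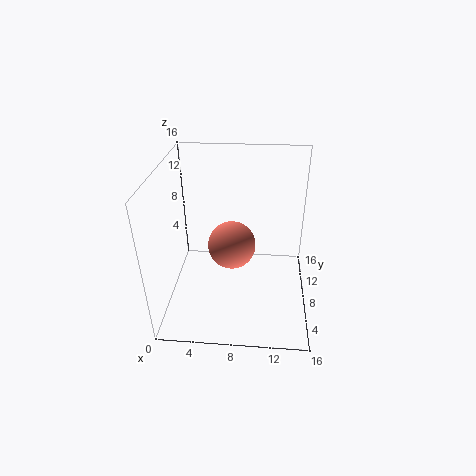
a = 7.5, b = 6.25, c = 8.25, col = 'salmon'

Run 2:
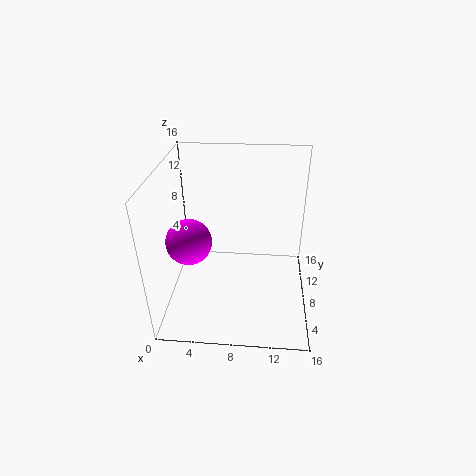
a = 2.75, b = 6.75, c = 8, col = 'magenta'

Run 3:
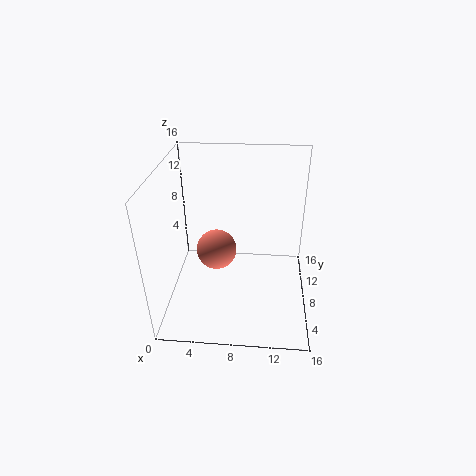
a = 5, b = 11.25, c = 4, col = 'salmon'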